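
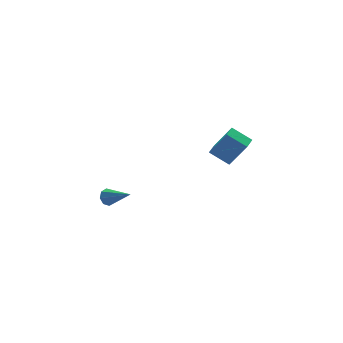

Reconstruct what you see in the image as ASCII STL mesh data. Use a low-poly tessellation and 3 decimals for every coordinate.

solid 
facet normal -0.375 0.355 -0.856
outer loop
vertex 2.404 0.336 -2.807
vertex 3.126 0.967 -2.862
vertex 3.169 -0.602 -3.531
endloop
endfacet
facet normal -0.752 -0.657 0.057
outer loop
vertex 3.894 -1.287 -1.878
vertex 2.404 0.336 -2.807
vertex 3.169 -0.602 -3.531
endloop
endfacet
facet normal -0.375 0.355 -0.856
outer loop
vertex 3.169 -0.602 -3.531
vertex 3.126 0.967 -2.862
vertex 3.891 0.029 -3.586
endloop
endfacet
facet normal 0.542 -0.665 -0.513
outer loop
vertex 3.891 0.029 -3.586
vertex 3.894 -1.287 -1.878
vertex 3.169 -0.602 -3.531
endloop
endfacet
facet normal -0.542 0.665 0.513
outer loop
vertex 2.404 0.336 -2.807
vertex 3.851 0.282 -1.209
vertex 3.126 0.967 -2.862
endloop
endfacet
facet normal -0.752 -0.657 0.057
outer loop
vertex 3.129 -0.349 -1.154
vertex 2.404 0.336 -2.807
vertex 3.894 -1.287 -1.878
endloop
endfacet
facet normal -0.542 0.665 0.513
outer loop
vertex 3.129 -0.349 -1.154
vertex 3.851 0.282 -1.209
vertex 2.404 0.336 -2.807
endloop
endfacet
facet normal 0.752 0.657 -0.057
outer loop
vertex 3.126 0.967 -2.862
vertex 3.851 0.282 -1.209
vertex 3.891 0.029 -3.586
endloop
endfacet
facet normal 0.542 -0.665 -0.513
outer loop
vertex 4.616 -0.656 -1.933
vertex 3.894 -1.287 -1.878
vertex 3.891 0.029 -3.586
endloop
endfacet
facet normal 0.752 0.657 -0.057
outer loop
vertex 3.891 0.029 -3.586
vertex 3.851 0.282 -1.209
vertex 4.616 -0.656 -1.933
endloop
endfacet
facet normal 0.375 -0.355 0.856
outer loop
vertex 4.616 -0.656 -1.933
vertex 3.129 -0.349 -1.154
vertex 3.894 -1.287 -1.878
endloop
endfacet
facet normal 0.375 -0.355 0.856
outer loop
vertex 3.851 0.282 -1.209
vertex 3.129 -0.349 -1.154
vertex 4.616 -0.656 -1.933
endloop
endfacet
facet normal -0.332 0.795 -0.507
outer loop
vertex -3.782 0.04 -4.596
vertex -4.096 0.202 -4.136
vertex -3.557 0.308 -4.323
endloop
endfacet
facet normal 0.856 -0.273 -0.438
outer loop
vertex -3.782 0.04 -4.596
vertex -3.557 0.308 -4.323
vertex -3.484 -1.262 -3.204
endloop
endfacet
facet normal -0.332 0.795 -0.507
outer loop
vertex -3.557 0.308 -4.323
vertex -4.096 0.202 -4.136
vertex -3.648 0.514 -3.94
endloop
endfacet
facet normal 0.977 0.152 0.150
outer loop
vertex -3.557 0.308 -4.323
vertex -3.648 0.514 -3.94
vertex -3.484 -1.262 -3.204
endloop
endfacet
facet normal -0.333 0.796 -0.506
outer loop
vertex -3.648 0.514 -3.94
vertex -4.096 0.202 -4.136
vertex -4.001 0.537 -3.672
endloop
endfacet
facet normal 0.579 0.357 0.733
outer loop
vertex -3.648 0.514 -3.94
vertex -4.001 0.537 -3.672
vertex -3.484 -1.262 -3.204
endloop
endfacet
facet normal -0.332 0.796 -0.507
outer loop
vertex -4.001 0.537 -3.672
vertex -4.096 0.202 -4.136
vertex -4.41 0.364 -3.676
endloop
endfacet
facet normal -0.104 0.222 0.969
outer loop
vertex -4.001 0.537 -3.672
vertex -4.41 0.364 -3.676
vertex -3.484 -1.262 -3.204
endloop
endfacet
facet normal -0.332 0.795 -0.507
outer loop
vertex -4.41 0.364 -3.676
vertex -4.096 0.202 -4.136
vertex -4.635 0.096 -3.949
endloop
endfacet
facet normal -0.670 -0.172 0.722
outer loop
vertex -4.41 0.364 -3.676
vertex -4.635 0.096 -3.949
vertex -3.484 -1.262 -3.204
endloop
endfacet
facet normal -0.332 0.795 -0.507
outer loop
vertex -4.635 0.096 -3.949
vertex -4.096 0.202 -4.136
vertex -4.544 -0.11 -4.332
endloop
endfacet
facet normal -0.791 -0.597 0.133
outer loop
vertex -4.635 0.096 -3.949
vertex -4.544 -0.11 -4.332
vertex -3.484 -1.262 -3.204
endloop
endfacet
facet normal -0.333 0.796 -0.506
outer loop
vertex -4.544 -0.11 -4.332
vertex -4.096 0.202 -4.136
vertex -4.191 -0.133 -4.6
endloop
endfacet
facet normal -0.393 -0.802 -0.449
outer loop
vertex -4.544 -0.11 -4.332
vertex -4.191 -0.133 -4.6
vertex -3.484 -1.262 -3.204
endloop
endfacet
facet normal -0.332 0.796 -0.507
outer loop
vertex -4.191 -0.133 -4.6
vertex -4.096 0.202 -4.136
vertex -3.782 0.04 -4.596
endloop
endfacet
facet normal 0.289 -0.667 -0.686
outer loop
vertex -4.191 -0.133 -4.6
vertex -3.782 0.04 -4.596
vertex -3.484 -1.262 -3.204
endloop
endfacet

endsolid


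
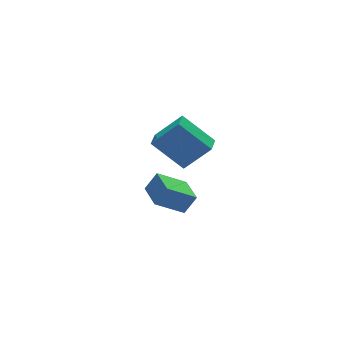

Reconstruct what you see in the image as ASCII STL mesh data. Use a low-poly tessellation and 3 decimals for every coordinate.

solid 
facet normal -0.551 0.074 -0.831
outer loop
vertex 2.757 0.189 -2.075
vertex 3.039 1.6 -2.137
vertex 4.039 -0.105 -2.951
endloop
endfacet
facet normal -0.195 -0.980 0.043
outer loop
vertex 4.601 -0.18 -2.103
vertex 2.757 0.189 -2.075
vertex 4.039 -0.105 -2.951
endloop
endfacet
facet normal -0.551 0.073 -0.831
outer loop
vertex 4.039 -0.105 -2.951
vertex 3.039 1.6 -2.137
vertex 4.32 1.306 -3.013
endloop
endfacet
facet normal 0.811 -0.186 -0.554
outer loop
vertex 4.32 1.306 -3.013
vertex 4.601 -0.18 -2.103
vertex 4.039 -0.105 -2.951
endloop
endfacet
facet normal -0.811 0.186 0.554
outer loop
vertex 2.757 0.189 -2.075
vertex 3.601 1.525 -1.289
vertex 3.039 1.6 -2.137
endloop
endfacet
facet normal -0.195 -0.980 0.043
outer loop
vertex 3.32 0.114 -1.227
vertex 2.757 0.189 -2.075
vertex 4.601 -0.18 -2.103
endloop
endfacet
facet normal -0.811 0.186 0.555
outer loop
vertex 3.32 0.114 -1.227
vertex 3.601 1.525 -1.289
vertex 2.757 0.189 -2.075
endloop
endfacet
facet normal 0.196 0.980 -0.043
outer loop
vertex 3.039 1.6 -2.137
vertex 3.601 1.525 -1.289
vertex 4.32 1.306 -3.013
endloop
endfacet
facet normal 0.811 -0.186 -0.555
outer loop
vertex 4.883 1.231 -2.165
vertex 4.601 -0.18 -2.103
vertex 4.32 1.306 -3.013
endloop
endfacet
facet normal 0.195 0.980 -0.043
outer loop
vertex 4.32 1.306 -3.013
vertex 3.601 1.525 -1.289
vertex 4.883 1.231 -2.165
endloop
endfacet
facet normal 0.551 -0.074 0.831
outer loop
vertex 4.883 1.231 -2.165
vertex 3.32 0.114 -1.227
vertex 4.601 -0.18 -2.103
endloop
endfacet
facet normal 0.551 -0.073 0.831
outer loop
vertex 3.601 1.525 -1.289
vertex 3.32 0.114 -1.227
vertex 4.883 1.231 -2.165
endloop
endfacet
facet normal -0.520 0.534 0.666
outer loop
vertex 3.026 -1.41 3.974
vertex 3.596 -0.699 3.849
vertex 2.051 -0.841 2.757
endloop
endfacet
facet normal -0.620 -0.773 0.136
outer loop
vertex 3.024 -1.841 1.511
vertex 3.026 -1.41 3.974
vertex 2.051 -0.841 2.757
endloop
endfacet
facet normal -0.520 0.535 0.666
outer loop
vertex 2.051 -0.841 2.757
vertex 3.596 -0.699 3.849
vertex 2.622 -0.131 2.632
endloop
endfacet
facet normal -0.587 0.343 -0.733
outer loop
vertex 2.622 -0.131 2.632
vertex 3.024 -1.841 1.511
vertex 2.051 -0.841 2.757
endloop
endfacet
facet normal 0.588 -0.342 0.733
outer loop
vertex 3.026 -1.41 3.974
vertex 4.569 -1.699 2.603
vertex 3.596 -0.699 3.849
endloop
endfacet
facet normal -0.620 -0.773 0.136
outer loop
vertex 3.998 -2.409 2.728
vertex 3.026 -1.41 3.974
vertex 3.024 -1.841 1.511
endloop
endfacet
facet normal 0.587 -0.343 0.733
outer loop
vertex 3.998 -2.409 2.728
vertex 4.569 -1.699 2.603
vertex 3.026 -1.41 3.974
endloop
endfacet
facet normal 0.620 0.773 -0.136
outer loop
vertex 3.596 -0.699 3.849
vertex 4.569 -1.699 2.603
vertex 2.622 -0.131 2.632
endloop
endfacet
facet normal -0.588 0.342 -0.733
outer loop
vertex 3.594 -1.13 1.386
vertex 3.024 -1.841 1.511
vertex 2.622 -0.131 2.632
endloop
endfacet
facet normal 0.620 0.773 -0.136
outer loop
vertex 2.622 -0.131 2.632
vertex 4.569 -1.699 2.603
vertex 3.594 -1.13 1.386
endloop
endfacet
facet normal 0.521 -0.534 -0.666
outer loop
vertex 3.594 -1.13 1.386
vertex 3.998 -2.409 2.728
vertex 3.024 -1.841 1.511
endloop
endfacet
facet normal 0.519 -0.535 -0.666
outer loop
vertex 4.569 -1.699 2.603
vertex 3.998 -2.409 2.728
vertex 3.594 -1.13 1.386
endloop
endfacet

endsolid


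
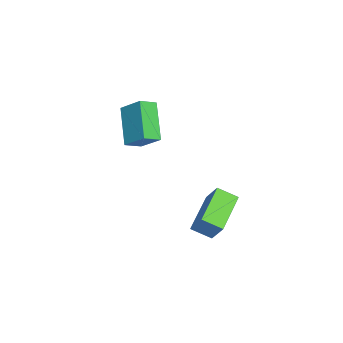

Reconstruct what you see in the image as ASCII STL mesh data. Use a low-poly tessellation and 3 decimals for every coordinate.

solid 
facet normal -0.438 -0.702 -0.561
outer loop
vertex -2.966 -1.56 1.518
vertex -3.519 -0.983 1.228
vertex -1.713 -1.125 -0.005
endloop
endfacet
facet normal 0.650 -0.679 0.341
outer loop
vertex -1.121 -0.177 0.752
vertex -2.966 -1.56 1.518
vertex -1.713 -1.125 -0.005
endloop
endfacet
facet normal -0.439 -0.702 -0.561
outer loop
vertex -1.713 -1.125 -0.005
vertex -3.519 -0.983 1.228
vertex -2.265 -0.548 -0.295
endloop
endfacet
facet normal 0.621 0.215 -0.754
outer loop
vertex -2.265 -0.548 -0.295
vertex -1.121 -0.177 0.752
vertex -1.713 -1.125 -0.005
endloop
endfacet
facet normal -0.620 -0.215 0.754
outer loop
vertex -2.966 -1.56 1.518
vertex -2.927 -0.035 1.985
vertex -3.519 -0.983 1.228
endloop
endfacet
facet normal 0.650 -0.678 0.342
outer loop
vertex -2.375 -0.612 2.275
vertex -2.966 -1.56 1.518
vertex -1.121 -0.177 0.752
endloop
endfacet
facet normal -0.621 -0.215 0.754
outer loop
vertex -2.375 -0.612 2.275
vertex -2.927 -0.035 1.985
vertex -2.966 -1.56 1.518
endloop
endfacet
facet normal -0.650 0.679 -0.341
outer loop
vertex -3.519 -0.983 1.228
vertex -2.927 -0.035 1.985
vertex -2.265 -0.548 -0.295
endloop
endfacet
facet normal 0.620 0.215 -0.754
outer loop
vertex -1.674 0.4 0.462
vertex -1.121 -0.177 0.752
vertex -2.265 -0.548 -0.295
endloop
endfacet
facet normal -0.651 0.678 -0.342
outer loop
vertex -2.265 -0.548 -0.295
vertex -2.927 -0.035 1.985
vertex -1.674 0.4 0.462
endloop
endfacet
facet normal 0.438 0.702 0.561
outer loop
vertex -1.674 0.4 0.462
vertex -2.375 -0.612 2.275
vertex -1.121 -0.177 0.752
endloop
endfacet
facet normal 0.439 0.702 0.561
outer loop
vertex -2.927 -0.035 1.985
vertex -2.375 -0.612 2.275
vertex -1.674 0.4 0.462
endloop
endfacet
facet normal -0.424 -0.480 -0.768
outer loop
vertex -0.696 1.803 -4.08
vertex -2.617 2.118 -3.215
vertex -0.779 2.685 -4.585
endloop
endfacet
facet normal 0.902 -0.148 -0.407
outer loop
vertex -0.303 3.222 -3.725
vertex -0.696 1.803 -4.08
vertex -0.779 2.685 -4.585
endloop
endfacet
facet normal -0.425 -0.479 -0.768
outer loop
vertex -0.779 2.685 -4.585
vertex -2.617 2.118 -3.215
vertex -2.699 3.0 -3.72
endloop
endfacet
facet normal -0.081 0.865 -0.495
outer loop
vertex -2.699 3.0 -3.72
vertex -0.303 3.222 -3.725
vertex -0.779 2.685 -4.585
endloop
endfacet
facet normal 0.081 -0.865 0.495
outer loop
vertex -0.696 1.803 -4.08
vertex -2.141 2.655 -2.355
vertex -2.617 2.118 -3.215
endloop
endfacet
facet normal 0.902 -0.148 -0.406
outer loop
vertex -0.221 2.34 -3.22
vertex -0.696 1.803 -4.08
vertex -0.303 3.222 -3.725
endloop
endfacet
facet normal 0.081 -0.865 0.495
outer loop
vertex -0.221 2.34 -3.22
vertex -2.141 2.655 -2.355
vertex -0.696 1.803 -4.08
endloop
endfacet
facet normal -0.902 0.149 0.406
outer loop
vertex -2.617 2.118 -3.215
vertex -2.141 2.655 -2.355
vertex -2.699 3.0 -3.72
endloop
endfacet
facet normal -0.081 0.865 -0.495
outer loop
vertex -2.224 3.537 -2.86
vertex -0.303 3.222 -3.725
vertex -2.699 3.0 -3.72
endloop
endfacet
facet normal -0.902 0.148 0.406
outer loop
vertex -2.699 3.0 -3.72
vertex -2.141 2.655 -2.355
vertex -2.224 3.537 -2.86
endloop
endfacet
facet normal 0.424 0.479 0.768
outer loop
vertex -2.224 3.537 -2.86
vertex -0.221 2.34 -3.22
vertex -0.303 3.222 -3.725
endloop
endfacet
facet normal 0.425 0.480 0.768
outer loop
vertex -2.141 2.655 -2.355
vertex -0.221 2.34 -3.22
vertex -2.224 3.537 -2.86
endloop
endfacet

endsolid


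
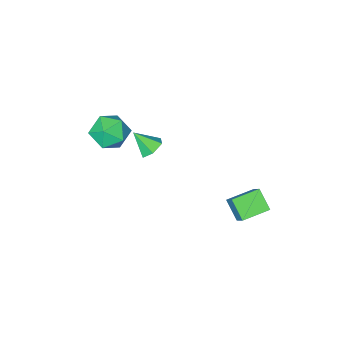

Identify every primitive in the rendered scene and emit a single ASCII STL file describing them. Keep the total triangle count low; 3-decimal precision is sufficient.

solid 
facet normal 0.129 0.058 0.990
outer loop
vertex 2.99 -1.172 0.795
vertex 3.563 -2.028 0.77
vertex 4.009 -1.106 0.658
endloop
endfacet
facet normal 0.049 0.706 0.706
outer loop
vertex 2.99 -1.172 0.795
vertex 4.009 -1.106 0.658
vertex 3.375 -0.51 0.106
endloop
endfacet
facet normal -0.582 0.724 0.371
outer loop
vertex 2.99 -1.172 0.795
vertex 3.375 -0.51 0.106
vertex 2.537 -1.065 -0.125
endloop
endfacet
facet normal -0.890 0.085 0.448
outer loop
vertex 2.99 -1.172 0.795
vertex 2.537 -1.065 -0.125
vertex 2.654 -2.003 0.286
endloop
endfacet
facet normal -0.451 -0.326 0.831
outer loop
vertex 2.99 -1.172 0.795
vertex 2.654 -2.003 0.286
vertex 3.563 -2.028 0.77
endloop
endfacet
facet normal 0.561 0.799 0.217
outer loop
vertex 3.375 -0.51 0.106
vertex 4.009 -1.106 0.658
vertex 4.186 -0.957 -0.346
endloop
endfacet
facet normal 0.691 -0.252 0.678
outer loop
vertex 4.009 -1.106 0.658
vertex 3.563 -2.028 0.77
vertex 4.303 -1.895 0.065
endloop
endfacet
facet normal -0.247 -0.873 0.420
outer loop
vertex 3.563 -2.028 0.77
vertex 2.654 -2.003 0.286
vertex 3.465 -2.45 -0.166
endloop
endfacet
facet normal -0.958 -0.207 -0.200
outer loop
vertex 2.654 -2.003 0.286
vertex 2.537 -1.065 -0.125
vertex 2.831 -1.854 -0.718
endloop
endfacet
facet normal -0.458 0.827 -0.325
outer loop
vertex 2.537 -1.065 -0.125
vertex 3.375 -0.51 0.106
vertex 3.277 -0.932 -0.83
endloop
endfacet
facet normal 0.890 -0.085 -0.448
outer loop
vertex 3.85 -1.788 -0.855
vertex 4.186 -0.957 -0.346
vertex 4.303 -1.895 0.065
endloop
endfacet
facet normal 0.582 -0.724 -0.371
outer loop
vertex 3.85 -1.788 -0.855
vertex 4.303 -1.895 0.065
vertex 3.465 -2.45 -0.166
endloop
endfacet
facet normal -0.049 -0.706 -0.706
outer loop
vertex 3.85 -1.788 -0.855
vertex 3.465 -2.45 -0.166
vertex 2.831 -1.854 -0.718
endloop
endfacet
facet normal -0.129 -0.058 -0.990
outer loop
vertex 3.85 -1.788 -0.855
vertex 2.831 -1.854 -0.718
vertex 3.277 -0.932 -0.83
endloop
endfacet
facet normal 0.451 0.326 -0.831
outer loop
vertex 3.85 -1.788 -0.855
vertex 3.277 -0.932 -0.83
vertex 4.186 -0.957 -0.346
endloop
endfacet
facet normal 0.958 0.207 0.200
outer loop
vertex 4.303 -1.895 0.065
vertex 4.186 -0.957 -0.346
vertex 4.009 -1.106 0.658
endloop
endfacet
facet normal 0.458 -0.827 0.325
outer loop
vertex 3.465 -2.45 -0.166
vertex 4.303 -1.895 0.065
vertex 3.563 -2.028 0.77
endloop
endfacet
facet normal -0.561 -0.799 -0.217
outer loop
vertex 2.831 -1.854 -0.718
vertex 3.465 -2.45 -0.166
vertex 2.654 -2.003 0.286
endloop
endfacet
facet normal -0.691 0.252 -0.678
outer loop
vertex 3.277 -0.932 -0.83
vertex 2.831 -1.854 -0.718
vertex 2.537 -1.065 -0.125
endloop
endfacet
facet normal 0.247 0.873 -0.420
outer loop
vertex 4.186 -0.957 -0.346
vertex 3.277 -0.932 -0.83
vertex 3.375 -0.51 0.106
endloop
endfacet
facet normal -0.969 0.198 0.149
outer loop
vertex -1.001 3.741 -2.634
vertex -0.938 4.624 -3.399
vertex -1.309 2.947 -3.577
endloop
endfacet
facet normal -0.054 -0.755 0.653
outer loop
vertex 0.018 2.676 -3.781
vertex -1.001 3.741 -2.634
vertex -1.309 2.947 -3.577
endloop
endfacet
facet normal -0.969 0.198 0.150
outer loop
vertex -1.309 2.947 -3.577
vertex -0.938 4.624 -3.399
vertex -1.246 3.831 -4.341
endloop
endfacet
facet normal -0.242 -0.625 -0.743
outer loop
vertex -1.246 3.831 -4.341
vertex 0.018 2.676 -3.781
vertex -1.309 2.947 -3.577
endloop
endfacet
facet normal 0.242 0.625 0.742
outer loop
vertex -1.001 3.741 -2.634
vertex 0.389 4.353 -3.603
vertex -0.938 4.624 -3.399
endloop
endfacet
facet normal -0.054 -0.755 0.653
outer loop
vertex 0.326 3.469 -2.839
vertex -1.001 3.741 -2.634
vertex 0.018 2.676 -3.781
endloop
endfacet
facet normal 0.243 0.624 0.742
outer loop
vertex 0.326 3.469 -2.839
vertex 0.389 4.353 -3.603
vertex -1.001 3.741 -2.634
endloop
endfacet
facet normal 0.054 0.755 -0.653
outer loop
vertex -0.938 4.624 -3.399
vertex 0.389 4.353 -3.603
vertex -1.246 3.831 -4.341
endloop
endfacet
facet normal -0.243 -0.625 -0.742
outer loop
vertex 0.081 3.559 -4.546
vertex 0.018 2.676 -3.781
vertex -1.246 3.831 -4.341
endloop
endfacet
facet normal 0.054 0.755 -0.653
outer loop
vertex -1.246 3.831 -4.341
vertex 0.389 4.353 -3.603
vertex 0.081 3.559 -4.546
endloop
endfacet
facet normal 0.969 -0.199 -0.149
outer loop
vertex 0.081 3.559 -4.546
vertex 0.326 3.469 -2.839
vertex 0.018 2.676 -3.781
endloop
endfacet
facet normal 0.969 -0.198 -0.149
outer loop
vertex 0.389 4.353 -3.603
vertex 0.326 3.469 -2.839
vertex 0.081 3.559 -4.546
endloop
endfacet
facet normal -0.409 0.576 -0.708
outer loop
vertex 1.001 -2.515 -3.99
vertex 0.698 -2.131 -3.503
vertex 1.327 -1.965 -3.731
endloop
endfacet
facet normal 0.880 -0.407 -0.243
outer loop
vertex 1.001 -2.515 -3.99
vertex 1.327 -1.965 -3.731
vertex 1.222 -2.869 -2.597
endloop
endfacet
facet normal -0.409 0.576 -0.708
outer loop
vertex 1.327 -1.965 -3.731
vertex 0.698 -2.131 -3.503
vertex 1.025 -1.581 -3.244
endloop
endfacet
facet normal 0.898 0.299 0.321
outer loop
vertex 1.327 -1.965 -3.731
vertex 1.025 -1.581 -3.244
vertex 1.222 -2.869 -2.597
endloop
endfacet
facet normal -0.409 0.576 -0.708
outer loop
vertex 1.025 -1.581 -3.244
vertex 0.698 -2.131 -3.503
vertex 0.395 -1.748 -3.016
endloop
endfacet
facet normal 0.190 0.464 0.865
outer loop
vertex 1.025 -1.581 -3.244
vertex 0.395 -1.748 -3.016
vertex 1.222 -2.869 -2.597
endloop
endfacet
facet normal -0.409 0.576 -0.708
outer loop
vertex 0.395 -1.748 -3.016
vertex 0.698 -2.131 -3.503
vertex 0.069 -2.298 -3.275
endloop
endfacet
facet normal -0.534 -0.080 0.842
outer loop
vertex 0.395 -1.748 -3.016
vertex 0.069 -2.298 -3.275
vertex 1.222 -2.869 -2.597
endloop
endfacet
facet normal -0.409 0.576 -0.708
outer loop
vertex 0.069 -2.298 -3.275
vertex 0.698 -2.131 -3.503
vertex 0.372 -2.681 -3.762
endloop
endfacet
facet normal -0.552 -0.787 0.276
outer loop
vertex 0.069 -2.298 -3.275
vertex 0.372 -2.681 -3.762
vertex 1.222 -2.869 -2.597
endloop
endfacet
facet normal -0.409 0.576 -0.708
outer loop
vertex 0.372 -2.681 -3.762
vertex 0.698 -2.131 -3.503
vertex 1.001 -2.515 -3.99
endloop
endfacet
facet normal 0.155 -0.951 -0.266
outer loop
vertex 0.372 -2.681 -3.762
vertex 1.001 -2.515 -3.99
vertex 1.222 -2.869 -2.597
endloop
endfacet

endsolid


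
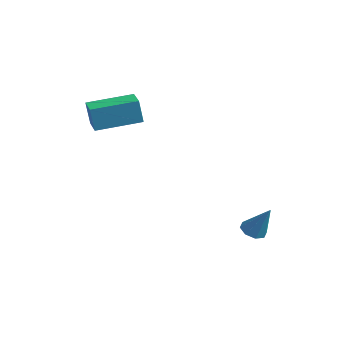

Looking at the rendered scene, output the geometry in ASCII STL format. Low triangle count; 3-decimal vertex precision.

solid 
facet normal -0.506 -0.201 -0.839
outer loop
vertex 2.369 3.628 -4.526
vertex 1.88 3.815 -4.276
vertex 2.301 4.062 -4.589
endloop
endfacet
facet normal 0.968 0.120 -0.221
outer loop
vertex 2.369 3.628 -4.526
vertex 2.301 4.062 -4.589
vertex 2.66 4.125 -2.984
endloop
endfacet
facet normal -0.506 -0.201 -0.839
outer loop
vertex 2.301 4.062 -4.589
vertex 1.88 3.815 -4.276
vertex 1.987 4.352 -4.469
endloop
endfacet
facet normal 0.632 0.756 -0.171
outer loop
vertex 2.301 4.062 -4.589
vertex 1.987 4.352 -4.469
vertex 2.66 4.125 -2.984
endloop
endfacet
facet normal -0.507 -0.200 -0.838
outer loop
vertex 1.987 4.352 -4.469
vertex 1.88 3.815 -4.276
vertex 1.61 4.327 -4.235
endloop
endfacet
facet normal 0.022 0.990 0.141
outer loop
vertex 1.987 4.352 -4.469
vertex 1.61 4.327 -4.235
vertex 2.66 4.125 -2.984
endloop
endfacet
facet normal -0.507 -0.200 -0.838
outer loop
vertex 1.61 4.327 -4.235
vertex 1.88 3.815 -4.276
vertex 1.391 4.002 -4.025
endloop
endfacet
facet normal -0.502 0.682 0.532
outer loop
vertex 1.61 4.327 -4.235
vertex 1.391 4.002 -4.025
vertex 2.66 4.125 -2.984
endloop
endfacet
facet normal -0.507 -0.201 -0.838
outer loop
vertex 1.391 4.002 -4.025
vertex 1.88 3.815 -4.276
vertex 1.459 3.568 -3.962
endloop
endfacet
facet normal -0.635 0.013 0.772
outer loop
vertex 1.391 4.002 -4.025
vertex 1.459 3.568 -3.962
vertex 2.66 4.125 -2.984
endloop
endfacet
facet normal -0.507 -0.200 -0.838
outer loop
vertex 1.459 3.568 -3.962
vertex 1.88 3.815 -4.276
vertex 1.773 3.279 -4.083
endloop
endfacet
facet normal -0.297 -0.625 0.721
outer loop
vertex 1.459 3.568 -3.962
vertex 1.773 3.279 -4.083
vertex 2.66 4.125 -2.984
endloop
endfacet
facet normal -0.506 -0.201 -0.839
outer loop
vertex 1.773 3.279 -4.083
vertex 1.88 3.815 -4.276
vertex 2.15 3.303 -4.316
endloop
endfacet
facet normal 0.309 -0.858 0.411
outer loop
vertex 1.773 3.279 -4.083
vertex 2.15 3.303 -4.316
vertex 2.66 4.125 -2.984
endloop
endfacet
facet normal -0.506 -0.201 -0.839
outer loop
vertex 2.15 3.303 -4.316
vertex 1.88 3.815 -4.276
vertex 2.369 3.628 -4.526
endloop
endfacet
facet normal 0.835 -0.550 0.020
outer loop
vertex 2.15 3.303 -4.316
vertex 2.369 3.628 -4.526
vertex 2.66 4.125 -2.984
endloop
endfacet
facet normal -0.966 0.234 0.107
outer loop
vertex -3.576 -0.812 1.636
vertex -3.078 1.084 1.981
vertex -3.649 -0.579 0.462
endloop
endfacet
facet normal -0.250 -0.952 -0.173
outer loop
vertex -2.722 -0.804 0.359
vertex -3.576 -0.812 1.636
vertex -3.649 -0.579 0.462
endloop
endfacet
facet normal -0.966 0.234 0.107
outer loop
vertex -3.649 -0.579 0.462
vertex -3.078 1.084 1.981
vertex -3.152 1.317 0.806
endloop
endfacet
facet normal -0.062 0.194 -0.979
outer loop
vertex -3.152 1.317 0.806
vertex -2.722 -0.804 0.359
vertex -3.649 -0.579 0.462
endloop
endfacet
facet normal 0.062 -0.194 0.979
outer loop
vertex -3.576 -0.812 1.636
vertex -2.151 0.859 1.878
vertex -3.078 1.084 1.981
endloop
endfacet
facet normal -0.250 -0.953 -0.173
outer loop
vertex -2.648 -1.037 1.534
vertex -3.576 -0.812 1.636
vertex -2.722 -0.804 0.359
endloop
endfacet
facet normal 0.061 -0.194 0.979
outer loop
vertex -2.648 -1.037 1.534
vertex -2.151 0.859 1.878
vertex -3.576 -0.812 1.636
endloop
endfacet
facet normal 0.250 0.953 0.173
outer loop
vertex -3.078 1.084 1.981
vertex -2.151 0.859 1.878
vertex -3.152 1.317 0.806
endloop
endfacet
facet normal -0.061 0.194 -0.979
outer loop
vertex -2.224 1.092 0.704
vertex -2.722 -0.804 0.359
vertex -3.152 1.317 0.806
endloop
endfacet
facet normal 0.250 0.953 0.174
outer loop
vertex -3.152 1.317 0.806
vertex -2.151 0.859 1.878
vertex -2.224 1.092 0.704
endloop
endfacet
facet normal 0.966 -0.234 -0.107
outer loop
vertex -2.224 1.092 0.704
vertex -2.648 -1.037 1.534
vertex -2.722 -0.804 0.359
endloop
endfacet
facet normal 0.966 -0.234 -0.107
outer loop
vertex -2.151 0.859 1.878
vertex -2.648 -1.037 1.534
vertex -2.224 1.092 0.704
endloop
endfacet

endsolid


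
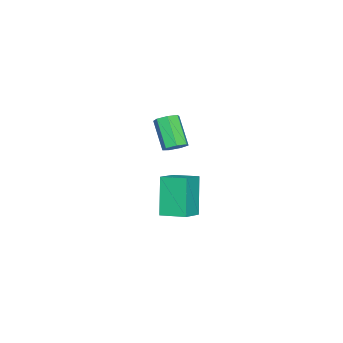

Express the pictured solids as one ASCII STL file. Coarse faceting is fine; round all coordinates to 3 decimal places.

solid 
facet normal 0.465 0.472 -0.749
outer loop
vertex -0.704 -0.37 2.073
vertex -1.081 -0.585 1.704
vertex -1.108 -0.096 1.995
endloop
endfacet
facet normal 0.341 0.686 0.643
outer loop
vertex -0.704 -0.37 2.073
vertex -1.108 -0.096 1.995
vertex -1.441 -1.12 3.265
endloop
endfacet
facet normal 0.341 0.686 0.643
outer loop
vertex -1.441 -1.12 3.265
vertex -1.108 -0.096 1.995
vertex -1.846 -0.846 3.187
endloop
endfacet
facet normal -0.464 -0.472 0.750
outer loop
vertex -1.441 -1.12 3.265
vertex -1.846 -0.846 3.187
vertex -1.819 -1.335 2.896
endloop
endfacet
facet normal 0.464 0.472 -0.750
outer loop
vertex -1.108 -0.096 1.995
vertex -1.081 -0.585 1.704
vertex -1.492 -0.19 1.698
endloop
endfacet
facet normal -0.426 0.861 0.278
outer loop
vertex -1.108 -0.096 1.995
vertex -1.492 -0.19 1.698
vertex -1.846 -0.846 3.187
endloop
endfacet
facet normal -0.426 0.861 0.278
outer loop
vertex -1.846 -0.846 3.187
vertex -1.492 -0.19 1.698
vertex -2.23 -0.94 2.89
endloop
endfacet
facet normal -0.464 -0.472 0.750
outer loop
vertex -1.846 -0.846 3.187
vertex -2.23 -0.94 2.89
vertex -1.819 -1.335 2.896
endloop
endfacet
facet normal 0.464 0.472 -0.750
outer loop
vertex -1.492 -0.19 1.698
vertex -1.081 -0.585 1.704
vertex -1.567 -0.582 1.405
endloop
endfacet
facet normal -0.873 0.388 -0.296
outer loop
vertex -1.492 -0.19 1.698
vertex -1.567 -0.582 1.405
vertex -2.23 -0.94 2.89
endloop
endfacet
facet normal -0.873 0.388 -0.296
outer loop
vertex -2.23 -0.94 2.89
vertex -1.567 -0.582 1.405
vertex -2.305 -1.332 2.598
endloop
endfacet
facet normal -0.463 -0.471 0.751
outer loop
vertex -2.23 -0.94 2.89
vertex -2.305 -1.332 2.598
vertex -1.819 -1.335 2.896
endloop
endfacet
facet normal 0.464 0.471 -0.750
outer loop
vertex -1.567 -0.582 1.405
vertex -1.081 -0.585 1.704
vertex -1.276 -0.976 1.338
endloop
endfacet
facet normal -0.662 -0.379 -0.647
outer loop
vertex -1.567 -0.582 1.405
vertex -1.276 -0.976 1.338
vertex -2.305 -1.332 2.598
endloop
endfacet
facet normal -0.662 -0.377 -0.647
outer loop
vertex -2.305 -1.332 2.598
vertex -1.276 -0.976 1.338
vertex -2.014 -1.726 2.53
endloop
endfacet
facet normal -0.463 -0.472 0.750
outer loop
vertex -2.305 -1.332 2.598
vertex -2.014 -1.726 2.53
vertex -1.819 -1.335 2.896
endloop
endfacet
facet normal 0.464 0.471 -0.750
outer loop
vertex -1.276 -0.976 1.338
vertex -1.081 -0.585 1.704
vertex -0.838 -1.076 1.546
endloop
endfacet
facet normal 0.047 -0.858 -0.511
outer loop
vertex -1.276 -0.976 1.338
vertex -0.838 -1.076 1.546
vertex -2.014 -1.726 2.53
endloop
endfacet
facet normal 0.047 -0.858 -0.511
outer loop
vertex -2.014 -1.726 2.53
vertex -0.838 -1.076 1.546
vertex -1.576 -1.826 2.738
endloop
endfacet
facet normal -0.464 -0.471 0.750
outer loop
vertex -2.014 -1.726 2.53
vertex -1.576 -1.826 2.738
vertex -1.819 -1.335 2.896
endloop
endfacet
facet normal 0.464 0.471 -0.750
outer loop
vertex -0.838 -1.076 1.546
vertex -1.081 -0.585 1.704
vertex -0.584 -0.806 1.873
endloop
endfacet
facet normal 0.722 -0.692 0.011
outer loop
vertex -0.838 -1.076 1.546
vertex -0.584 -0.806 1.873
vertex -1.576 -1.826 2.738
endloop
endfacet
facet normal 0.721 -0.693 0.010
outer loop
vertex -1.576 -1.826 2.738
vertex -0.584 -0.806 1.873
vertex -1.321 -1.556 3.065
endloop
endfacet
facet normal -0.464 -0.471 0.750
outer loop
vertex -1.576 -1.826 2.738
vertex -1.321 -1.556 3.065
vertex -1.819 -1.335 2.896
endloop
endfacet
facet normal 0.465 0.472 -0.749
outer loop
vertex -0.584 -0.806 1.873
vertex -1.081 -0.585 1.704
vertex -0.704 -0.37 2.073
endloop
endfacet
facet normal 0.852 -0.006 0.523
outer loop
vertex -0.584 -0.806 1.873
vertex -0.704 -0.37 2.073
vertex -1.321 -1.556 3.065
endloop
endfacet
facet normal 0.852 -0.006 0.523
outer loop
vertex -1.321 -1.556 3.065
vertex -0.704 -0.37 2.073
vertex -1.441 -1.12 3.265
endloop
endfacet
facet normal -0.464 -0.472 0.750
outer loop
vertex -1.321 -1.556 3.065
vertex -1.441 -1.12 3.265
vertex -1.819 -1.335 2.896
endloop
endfacet
facet normal -0.910 0.085 -0.407
outer loop
vertex -3.964 -2.002 -1.997
vertex -3.955 -0.745 -1.754
vertex -3.104 -1.651 -3.846
endloop
endfacet
facet normal -0.007 -0.982 -0.189
outer loop
vertex -1.985 -1.755 -3.346
vertex -3.964 -2.002 -1.997
vertex -3.104 -1.651 -3.846
endloop
endfacet
facet normal -0.910 0.085 -0.407
outer loop
vertex -3.104 -1.651 -3.846
vertex -3.955 -0.745 -1.754
vertex -3.095 -0.394 -3.604
endloop
endfacet
facet normal 0.415 0.169 -0.894
outer loop
vertex -3.095 -0.394 -3.604
vertex -1.985 -1.755 -3.346
vertex -3.104 -1.651 -3.846
endloop
endfacet
facet normal -0.415 -0.170 0.894
outer loop
vertex -3.964 -2.002 -1.997
vertex -2.836 -0.849 -1.254
vertex -3.955 -0.745 -1.754
endloop
endfacet
facet normal -0.006 -0.982 -0.189
outer loop
vertex -2.845 -2.106 -1.496
vertex -3.964 -2.002 -1.997
vertex -1.985 -1.755 -3.346
endloop
endfacet
facet normal -0.416 -0.169 0.894
outer loop
vertex -2.845 -2.106 -1.496
vertex -2.836 -0.849 -1.254
vertex -3.964 -2.002 -1.997
endloop
endfacet
facet normal 0.007 0.982 0.189
outer loop
vertex -3.955 -0.745 -1.754
vertex -2.836 -0.849 -1.254
vertex -3.095 -0.394 -3.604
endloop
endfacet
facet normal 0.416 0.170 -0.893
outer loop
vertex -1.976 -0.498 -3.103
vertex -1.985 -1.755 -3.346
vertex -3.095 -0.394 -3.604
endloop
endfacet
facet normal 0.006 0.982 0.189
outer loop
vertex -3.095 -0.394 -3.604
vertex -2.836 -0.849 -1.254
vertex -1.976 -0.498 -3.103
endloop
endfacet
facet normal 0.910 -0.085 0.407
outer loop
vertex -1.976 -0.498 -3.103
vertex -2.845 -2.106 -1.496
vertex -1.985 -1.755 -3.346
endloop
endfacet
facet normal 0.910 -0.085 0.407
outer loop
vertex -2.836 -0.849 -1.254
vertex -2.845 -2.106 -1.496
vertex -1.976 -0.498 -3.103
endloop
endfacet

endsolid


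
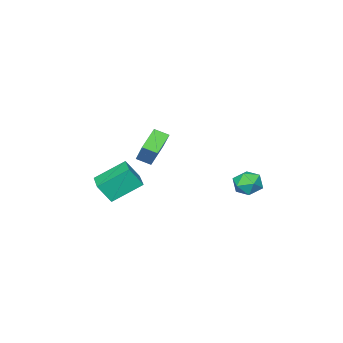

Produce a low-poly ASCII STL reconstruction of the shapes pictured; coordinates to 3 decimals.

solid 
facet normal -0.566 -0.821 -0.074
outer loop
vertex 2.088 -3.814 1.211
vertex 1.514 -3.315 0.06
vertex 3.569 -4.733 0.075
endloop
endfacet
facet normal 0.416 -0.362 0.835
outer loop
vertex 4.526 -3.345 0.2
vertex 2.088 -3.814 1.211
vertex 3.569 -4.733 0.075
endloop
endfacet
facet normal -0.566 -0.821 -0.074
outer loop
vertex 3.569 -4.733 0.075
vertex 1.514 -3.315 0.06
vertex 2.995 -4.233 -1.076
endloop
endfacet
facet normal 0.712 -0.441 -0.547
outer loop
vertex 2.995 -4.233 -1.076
vertex 4.526 -3.345 0.2
vertex 3.569 -4.733 0.075
endloop
endfacet
facet normal -0.712 0.442 0.546
outer loop
vertex 2.088 -3.814 1.211
vertex 2.471 -1.927 0.185
vertex 1.514 -3.315 0.06
endloop
endfacet
facet normal 0.416 -0.362 0.834
outer loop
vertex 3.045 -2.427 1.336
vertex 2.088 -3.814 1.211
vertex 4.526 -3.345 0.2
endloop
endfacet
facet normal -0.711 0.442 0.547
outer loop
vertex 3.045 -2.427 1.336
vertex 2.471 -1.927 0.185
vertex 2.088 -3.814 1.211
endloop
endfacet
facet normal -0.416 0.362 -0.834
outer loop
vertex 1.514 -3.315 0.06
vertex 2.471 -1.927 0.185
vertex 2.995 -4.233 -1.076
endloop
endfacet
facet normal 0.712 -0.442 -0.546
outer loop
vertex 3.952 -2.846 -0.951
vertex 4.526 -3.345 0.2
vertex 2.995 -4.233 -1.076
endloop
endfacet
facet normal -0.416 0.362 -0.834
outer loop
vertex 2.995 -4.233 -1.076
vertex 2.471 -1.927 0.185
vertex 3.952 -2.846 -0.951
endloop
endfacet
facet normal 0.566 0.821 0.074
outer loop
vertex 3.952 -2.846 -0.951
vertex 3.045 -2.427 1.336
vertex 4.526 -3.345 0.2
endloop
endfacet
facet normal 0.566 0.821 0.074
outer loop
vertex 2.471 -1.927 0.185
vertex 3.045 -2.427 1.336
vertex 3.952 -2.846 -0.951
endloop
endfacet
facet normal -0.772 -0.631 0.083
outer loop
vertex -4.594 -0.232 -1.179
vertex -4.023 -0.962 -1.416
vertex -4.127 -0.714 -0.497
endloop
endfacet
facet normal -0.847 -0.077 0.526
outer loop
vertex -4.594 -0.232 -1.179
vertex -4.127 -0.714 -0.497
vertex -4.186 0.24 -0.453
endloop
endfacet
facet normal -0.843 0.520 0.135
outer loop
vertex -4.594 -0.232 -1.179
vertex -4.186 0.24 -0.453
vertex -4.118 0.582 -1.344
endloop
endfacet
facet normal -0.765 0.336 -0.549
outer loop
vertex -4.594 -0.232 -1.179
vertex -4.118 0.582 -1.344
vertex -4.018 -0.161 -1.939
endloop
endfacet
facet normal -0.721 -0.375 -0.582
outer loop
vertex -4.594 -0.232 -1.179
vertex -4.018 -0.161 -1.939
vertex -4.023 -0.962 -1.416
endloop
endfacet
facet normal -0.279 -0.061 0.958
outer loop
vertex -4.186 0.24 -0.453
vertex -4.127 -0.714 -0.497
vertex -3.362 -0.199 -0.241
endloop
endfacet
facet normal -0.158 -0.958 0.241
outer loop
vertex -4.127 -0.714 -0.497
vertex -4.023 -0.962 -1.416
vertex -3.262 -0.942 -0.836
endloop
endfacet
facet normal -0.075 -0.545 -0.835
outer loop
vertex -4.023 -0.962 -1.416
vertex -4.018 -0.161 -1.939
vertex -3.194 -0.6 -1.727
endloop
endfacet
facet normal -0.147 0.606 -0.782
outer loop
vertex -4.018 -0.161 -1.939
vertex -4.118 0.582 -1.344
vertex -3.253 0.354 -1.683
endloop
endfacet
facet normal -0.273 0.905 0.327
outer loop
vertex -4.118 0.582 -1.344
vertex -4.186 0.24 -0.453
vertex -3.357 0.602 -0.764
endloop
endfacet
facet normal 0.765 -0.336 0.549
outer loop
vertex -2.786 -0.128 -1.001
vertex -3.362 -0.199 -0.241
vertex -3.262 -0.942 -0.836
endloop
endfacet
facet normal 0.843 -0.520 -0.135
outer loop
vertex -2.786 -0.128 -1.001
vertex -3.262 -0.942 -0.836
vertex -3.194 -0.6 -1.727
endloop
endfacet
facet normal 0.847 0.077 -0.526
outer loop
vertex -2.786 -0.128 -1.001
vertex -3.194 -0.6 -1.727
vertex -3.253 0.354 -1.683
endloop
endfacet
facet normal 0.772 0.631 -0.083
outer loop
vertex -2.786 -0.128 -1.001
vertex -3.253 0.354 -1.683
vertex -3.357 0.602 -0.764
endloop
endfacet
facet normal 0.721 0.375 0.582
outer loop
vertex -2.786 -0.128 -1.001
vertex -3.357 0.602 -0.764
vertex -3.362 -0.199 -0.241
endloop
endfacet
facet normal 0.147 -0.606 0.782
outer loop
vertex -3.262 -0.942 -0.836
vertex -3.362 -0.199 -0.241
vertex -4.127 -0.714 -0.497
endloop
endfacet
facet normal 0.273 -0.905 -0.327
outer loop
vertex -3.194 -0.6 -1.727
vertex -3.262 -0.942 -0.836
vertex -4.023 -0.962 -1.416
endloop
endfacet
facet normal 0.279 0.061 -0.958
outer loop
vertex -3.253 0.354 -1.683
vertex -3.194 -0.6 -1.727
vertex -4.018 -0.161 -1.939
endloop
endfacet
facet normal 0.158 0.958 -0.241
outer loop
vertex -3.357 0.602 -0.764
vertex -3.253 0.354 -1.683
vertex -4.118 0.582 -1.344
endloop
endfacet
facet normal 0.075 0.545 0.835
outer loop
vertex -3.362 -0.199 -0.241
vertex -3.357 0.602 -0.764
vertex -4.186 0.24 -0.453
endloop
endfacet
facet normal -0.787 -0.249 0.564
outer loop
vertex 0.444 -3.303 3.32
vertex -0.043 -2.602 2.95
vertex -0.234 -4.569 1.815
endloop
endfacet
facet normal 0.523 -0.754 0.398
outer loop
vertex 1.003 -4.178 0.93
vertex 0.444 -3.303 3.32
vertex -0.234 -4.569 1.815
endloop
endfacet
facet normal -0.788 -0.249 0.564
outer loop
vertex -0.234 -4.569 1.815
vertex -0.043 -2.602 2.95
vertex -0.72 -3.868 1.445
endloop
endfacet
facet normal -0.326 -0.608 -0.724
outer loop
vertex -0.72 -3.868 1.445
vertex 1.003 -4.178 0.93
vertex -0.234 -4.569 1.815
endloop
endfacet
facet normal 0.326 0.608 0.724
outer loop
vertex 0.444 -3.303 3.32
vertex 1.194 -2.211 2.065
vertex -0.043 -2.602 2.95
endloop
endfacet
facet normal 0.523 -0.753 0.398
outer loop
vertex 1.68 -2.912 2.435
vertex 0.444 -3.303 3.32
vertex 1.003 -4.178 0.93
endloop
endfacet
facet normal 0.326 0.608 0.724
outer loop
vertex 1.68 -2.912 2.435
vertex 1.194 -2.211 2.065
vertex 0.444 -3.303 3.32
endloop
endfacet
facet normal -0.523 0.753 -0.398
outer loop
vertex -0.043 -2.602 2.95
vertex 1.194 -2.211 2.065
vertex -0.72 -3.868 1.445
endloop
endfacet
facet normal -0.326 -0.608 -0.724
outer loop
vertex 0.516 -3.477 0.56
vertex 1.003 -4.178 0.93
vertex -0.72 -3.868 1.445
endloop
endfacet
facet normal -0.523 0.753 -0.398
outer loop
vertex -0.72 -3.868 1.445
vertex 1.194 -2.211 2.065
vertex 0.516 -3.477 0.56
endloop
endfacet
facet normal 0.787 0.249 -0.564
outer loop
vertex 0.516 -3.477 0.56
vertex 1.68 -2.912 2.435
vertex 1.003 -4.178 0.93
endloop
endfacet
facet normal 0.788 0.248 -0.564
outer loop
vertex 1.194 -2.211 2.065
vertex 1.68 -2.912 2.435
vertex 0.516 -3.477 0.56
endloop
endfacet

endsolid


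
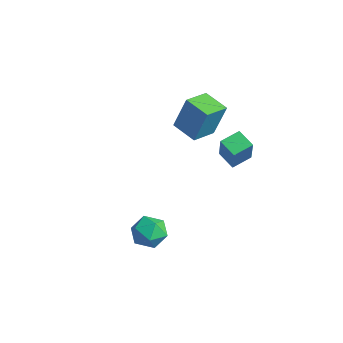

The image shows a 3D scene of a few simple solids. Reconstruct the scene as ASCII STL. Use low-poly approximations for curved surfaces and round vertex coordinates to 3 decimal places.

solid 
facet normal -0.904 -0.123 0.410
outer loop
vertex 1.99 1.1 0.931
vertex 1.987 2.118 1.229
vertex 1.25 1.538 -0.571
endloop
endfacet
facet normal 0.002 -0.960 -0.281
outer loop
vertex 2.173 1.662 -0.989
vertex 1.99 1.1 0.931
vertex 1.25 1.538 -0.571
endloop
endfacet
facet normal -0.904 -0.122 0.409
outer loop
vertex 1.25 1.538 -0.571
vertex 1.987 2.118 1.229
vertex 1.248 2.555 -0.273
endloop
endfacet
facet normal -0.427 0.253 -0.868
outer loop
vertex 1.248 2.555 -0.273
vertex 2.173 1.662 -0.989
vertex 1.25 1.538 -0.571
endloop
endfacet
facet normal 0.427 -0.253 0.868
outer loop
vertex 1.99 1.1 0.931
vertex 2.91 2.242 0.811
vertex 1.987 2.118 1.229
endloop
endfacet
facet normal 0.003 -0.960 -0.281
outer loop
vertex 2.912 1.225 0.513
vertex 1.99 1.1 0.931
vertex 2.173 1.662 -0.989
endloop
endfacet
facet normal 0.428 -0.253 0.868
outer loop
vertex 2.912 1.225 0.513
vertex 2.91 2.242 0.811
vertex 1.99 1.1 0.931
endloop
endfacet
facet normal -0.002 0.960 0.280
outer loop
vertex 1.987 2.118 1.229
vertex 2.91 2.242 0.811
vertex 1.248 2.555 -0.273
endloop
endfacet
facet normal -0.428 0.253 -0.868
outer loop
vertex 2.17 2.68 -0.691
vertex 2.173 1.662 -0.989
vertex 1.248 2.555 -0.273
endloop
endfacet
facet normal -0.003 0.960 0.281
outer loop
vertex 1.248 2.555 -0.273
vertex 2.91 2.242 0.811
vertex 2.17 2.68 -0.691
endloop
endfacet
facet normal 0.904 0.122 -0.409
outer loop
vertex 2.17 2.68 -0.691
vertex 2.912 1.225 0.513
vertex 2.173 1.662 -0.989
endloop
endfacet
facet normal 0.904 0.122 -0.410
outer loop
vertex 2.91 2.242 0.811
vertex 2.912 1.225 0.513
vertex 2.17 2.68 -0.691
endloop
endfacet
facet normal 0.322 0.944 -0.066
outer loop
vertex 3.409 -2.807 -2.971
vertex 3.302 -2.707 -2.057
vertex 4.108 -3.006 -2.399
endloop
endfacet
facet normal 0.620 0.537 -0.571
outer loop
vertex 3.409 -2.807 -2.971
vertex 4.108 -3.006 -2.399
vertex 3.926 -3.56 -3.118
endloop
endfacet
facet normal 0.096 0.254 -0.962
outer loop
vertex 3.409 -2.807 -2.971
vertex 3.926 -3.56 -3.118
vertex 3.008 -3.602 -3.221
endloop
endfacet
facet normal -0.525 0.485 -0.699
outer loop
vertex 3.409 -2.807 -2.971
vertex 3.008 -3.602 -3.221
vertex 2.622 -3.075 -2.566
endloop
endfacet
facet normal -0.385 0.912 -0.145
outer loop
vertex 3.409 -2.807 -2.971
vertex 2.622 -3.075 -2.566
vertex 3.302 -2.707 -2.057
endloop
endfacet
facet normal 0.969 0.003 -0.248
outer loop
vertex 3.926 -3.56 -3.118
vertex 4.108 -3.006 -2.399
vertex 4.138 -3.925 -2.294
endloop
endfacet
facet normal 0.487 0.662 0.570
outer loop
vertex 4.108 -3.006 -2.399
vertex 3.302 -2.707 -2.057
vertex 3.752 -3.398 -1.639
endloop
endfacet
facet normal -0.659 0.610 0.440
outer loop
vertex 3.302 -2.707 -2.057
vertex 2.622 -3.075 -2.566
vertex 2.834 -3.44 -1.742
endloop
endfacet
facet normal -0.886 -0.081 -0.457
outer loop
vertex 2.622 -3.075 -2.566
vertex 3.008 -3.602 -3.221
vertex 2.652 -3.994 -2.461
endloop
endfacet
facet normal 0.120 -0.456 -0.882
outer loop
vertex 3.008 -3.602 -3.221
vertex 3.926 -3.56 -3.118
vertex 3.458 -4.293 -2.803
endloop
endfacet
facet normal 0.525 -0.485 0.699
outer loop
vertex 3.351 -4.193 -1.889
vertex 4.138 -3.925 -2.294
vertex 3.752 -3.398 -1.639
endloop
endfacet
facet normal -0.096 -0.254 0.962
outer loop
vertex 3.351 -4.193 -1.889
vertex 3.752 -3.398 -1.639
vertex 2.834 -3.44 -1.742
endloop
endfacet
facet normal -0.620 -0.537 0.571
outer loop
vertex 3.351 -4.193 -1.889
vertex 2.834 -3.44 -1.742
vertex 2.652 -3.994 -2.461
endloop
endfacet
facet normal -0.322 -0.944 0.066
outer loop
vertex 3.351 -4.193 -1.889
vertex 2.652 -3.994 -2.461
vertex 3.458 -4.293 -2.803
endloop
endfacet
facet normal 0.385 -0.912 0.145
outer loop
vertex 3.351 -4.193 -1.889
vertex 3.458 -4.293 -2.803
vertex 4.138 -3.925 -2.294
endloop
endfacet
facet normal 0.886 0.081 0.457
outer loop
vertex 3.752 -3.398 -1.639
vertex 4.138 -3.925 -2.294
vertex 4.108 -3.006 -2.399
endloop
endfacet
facet normal -0.120 0.456 0.882
outer loop
vertex 2.834 -3.44 -1.742
vertex 3.752 -3.398 -1.639
vertex 3.302 -2.707 -2.057
endloop
endfacet
facet normal -0.969 -0.003 0.248
outer loop
vertex 2.652 -3.994 -2.461
vertex 2.834 -3.44 -1.742
vertex 2.622 -3.075 -2.566
endloop
endfacet
facet normal -0.487 -0.662 -0.570
outer loop
vertex 3.458 -4.293 -2.803
vertex 2.652 -3.994 -2.461
vertex 3.008 -3.602 -3.221
endloop
endfacet
facet normal 0.659 -0.610 -0.440
outer loop
vertex 4.138 -3.925 -2.294
vertex 3.458 -4.293 -2.803
vertex 3.926 -3.56 -3.118
endloop
endfacet
facet normal -0.939 -0.218 0.265
outer loop
vertex -1.773 1.669 1.265
vertex -2.15 3.008 1.031
vertex -2.195 1.225 -0.597
endloop
endfacet
facet normal 0.267 -0.949 0.166
outer loop
vertex -0.87 1.532 -0.971
vertex -1.773 1.669 1.265
vertex -2.195 1.225 -0.597
endloop
endfacet
facet normal -0.939 -0.218 0.264
outer loop
vertex -2.195 1.225 -0.597
vertex -2.15 3.008 1.031
vertex -2.571 2.563 -0.831
endloop
endfacet
facet normal -0.216 -0.227 -0.950
outer loop
vertex -2.571 2.563 -0.831
vertex -0.87 1.532 -0.971
vertex -2.195 1.225 -0.597
endloop
endfacet
facet normal 0.216 0.227 0.950
outer loop
vertex -1.773 1.669 1.265
vertex -0.825 3.315 0.657
vertex -2.15 3.008 1.031
endloop
endfacet
facet normal 0.268 -0.949 0.166
outer loop
vertex -0.449 1.977 0.891
vertex -1.773 1.669 1.265
vertex -0.87 1.532 -0.971
endloop
endfacet
facet normal 0.216 0.227 0.950
outer loop
vertex -0.449 1.977 0.891
vertex -0.825 3.315 0.657
vertex -1.773 1.669 1.265
endloop
endfacet
facet normal -0.267 0.949 -0.167
outer loop
vertex -2.15 3.008 1.031
vertex -0.825 3.315 0.657
vertex -2.571 2.563 -0.831
endloop
endfacet
facet normal -0.216 -0.227 -0.950
outer loop
vertex -1.247 2.871 -1.205
vertex -0.87 1.532 -0.971
vertex -2.571 2.563 -0.831
endloop
endfacet
facet normal -0.268 0.949 -0.166
outer loop
vertex -2.571 2.563 -0.831
vertex -0.825 3.315 0.657
vertex -1.247 2.871 -1.205
endloop
endfacet
facet normal 0.939 0.218 -0.265
outer loop
vertex -1.247 2.871 -1.205
vertex -0.449 1.977 0.891
vertex -0.87 1.532 -0.971
endloop
endfacet
facet normal 0.939 0.218 -0.265
outer loop
vertex -0.825 3.315 0.657
vertex -0.449 1.977 0.891
vertex -1.247 2.871 -1.205
endloop
endfacet

endsolid


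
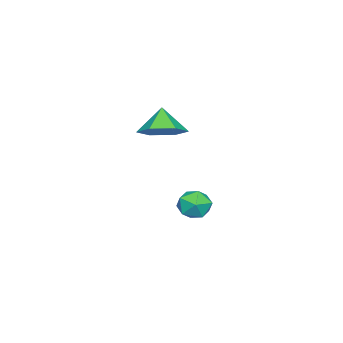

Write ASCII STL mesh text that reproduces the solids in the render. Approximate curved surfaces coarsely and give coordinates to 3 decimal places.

solid 
facet normal 0.491 0.253 -0.834
outer loop
vertex 1.154 1.367 2.677
vertex 0.37 1.489 2.252
vertex 0.757 2.175 2.688
endloop
endfacet
facet normal 0.328 0.149 0.933
outer loop
vertex 1.154 1.367 2.677
vertex 0.757 2.175 2.688
vertex -0.17 1.211 3.168
endloop
endfacet
facet normal 0.492 0.252 -0.833
outer loop
vertex 0.757 2.175 2.688
vertex 0.37 1.489 2.252
vertex -0.026 2.297 2.263
endloop
endfacet
facet normal -0.290 0.635 0.716
outer loop
vertex 0.757 2.175 2.688
vertex -0.026 2.297 2.263
vertex -0.17 1.211 3.168
endloop
endfacet
facet normal 0.492 0.252 -0.833
outer loop
vertex -0.026 2.297 2.263
vertex 0.37 1.489 2.252
vertex -0.413 1.612 1.827
endloop
endfacet
facet normal -0.902 0.341 0.265
outer loop
vertex -0.026 2.297 2.263
vertex -0.413 1.612 1.827
vertex -0.17 1.211 3.168
endloop
endfacet
facet normal 0.492 0.253 -0.833
outer loop
vertex -0.413 1.612 1.827
vertex 0.37 1.489 2.252
vertex -0.017 0.804 1.815
endloop
endfacet
facet normal -0.897 -0.440 0.031
outer loop
vertex -0.413 1.612 1.827
vertex -0.017 0.804 1.815
vertex -0.17 1.211 3.168
endloop
endfacet
facet normal 0.491 0.254 -0.833
outer loop
vertex -0.017 0.804 1.815
vertex 0.37 1.489 2.252
vertex 0.767 0.681 2.24
endloop
endfacet
facet normal -0.280 -0.928 0.247
outer loop
vertex -0.017 0.804 1.815
vertex 0.767 0.681 2.24
vertex -0.17 1.211 3.168
endloop
endfacet
facet normal 0.491 0.254 -0.833
outer loop
vertex 0.767 0.681 2.24
vertex 0.37 1.489 2.252
vertex 1.154 1.367 2.677
endloop
endfacet
facet normal 0.334 -0.633 0.698
outer loop
vertex 0.767 0.681 2.24
vertex 1.154 1.367 2.677
vertex -0.17 1.211 3.168
endloop
endfacet
facet normal -0.946 0.167 -0.277
outer loop
vertex -1.835 2.274 -2.432
vertex -1.999 1.57 -2.295
vertex -2.066 2.073 -1.763
endloop
endfacet
facet normal -0.655 0.756 0.001
outer loop
vertex -1.835 2.274 -2.432
vertex -2.066 2.073 -1.763
vertex -1.512 2.553 -1.833
endloop
endfacet
facet normal -0.080 0.919 -0.385
outer loop
vertex -1.835 2.274 -2.432
vertex -1.512 2.553 -1.833
vertex -1.103 2.347 -2.409
endloop
endfacet
facet normal -0.015 0.432 -0.902
outer loop
vertex -1.835 2.274 -2.432
vertex -1.103 2.347 -2.409
vertex -1.404 1.739 -2.695
endloop
endfacet
facet normal -0.551 -0.034 -0.834
outer loop
vertex -1.835 2.274 -2.432
vertex -1.404 1.739 -2.695
vertex -1.999 1.57 -2.295
endloop
endfacet
facet normal -0.440 0.604 0.664
outer loop
vertex -1.512 2.553 -1.833
vertex -2.066 2.073 -1.763
vertex -1.476 2.021 -1.325
endloop
endfacet
facet normal -0.912 -0.350 0.216
outer loop
vertex -2.066 2.073 -1.763
vertex -1.999 1.57 -2.295
vertex -1.777 1.413 -1.611
endloop
endfacet
facet normal -0.270 -0.674 -0.687
outer loop
vertex -1.999 1.57 -2.295
vertex -1.404 1.739 -2.695
vertex -1.368 1.207 -2.187
endloop
endfacet
facet normal 0.599 0.079 -0.797
outer loop
vertex -1.404 1.739 -2.695
vertex -1.103 2.347 -2.409
vertex -0.814 1.687 -2.257
endloop
endfacet
facet normal 0.493 0.869 0.039
outer loop
vertex -1.103 2.347 -2.409
vertex -1.512 2.553 -1.833
vertex -0.881 2.19 -1.725
endloop
endfacet
facet normal 0.015 -0.432 0.902
outer loop
vertex -1.045 1.486 -1.588
vertex -1.476 2.021 -1.325
vertex -1.777 1.413 -1.611
endloop
endfacet
facet normal 0.080 -0.919 0.385
outer loop
vertex -1.045 1.486 -1.588
vertex -1.777 1.413 -1.611
vertex -1.368 1.207 -2.187
endloop
endfacet
facet normal 0.655 -0.756 -0.001
outer loop
vertex -1.045 1.486 -1.588
vertex -1.368 1.207 -2.187
vertex -0.814 1.687 -2.257
endloop
endfacet
facet normal 0.946 -0.167 0.277
outer loop
vertex -1.045 1.486 -1.588
vertex -0.814 1.687 -2.257
vertex -0.881 2.19 -1.725
endloop
endfacet
facet normal 0.551 0.034 0.834
outer loop
vertex -1.045 1.486 -1.588
vertex -0.881 2.19 -1.725
vertex -1.476 2.021 -1.325
endloop
endfacet
facet normal -0.599 -0.079 0.797
outer loop
vertex -1.777 1.413 -1.611
vertex -1.476 2.021 -1.325
vertex -2.066 2.073 -1.763
endloop
endfacet
facet normal -0.493 -0.869 -0.039
outer loop
vertex -1.368 1.207 -2.187
vertex -1.777 1.413 -1.611
vertex -1.999 1.57 -2.295
endloop
endfacet
facet normal 0.440 -0.604 -0.664
outer loop
vertex -0.814 1.687 -2.257
vertex -1.368 1.207 -2.187
vertex -1.404 1.739 -2.695
endloop
endfacet
facet normal 0.912 0.350 -0.216
outer loop
vertex -0.881 2.19 -1.725
vertex -0.814 1.687 -2.257
vertex -1.103 2.347 -2.409
endloop
endfacet
facet normal 0.270 0.674 0.687
outer loop
vertex -1.476 2.021 -1.325
vertex -0.881 2.19 -1.725
vertex -1.512 2.553 -1.833
endloop
endfacet

endsolid


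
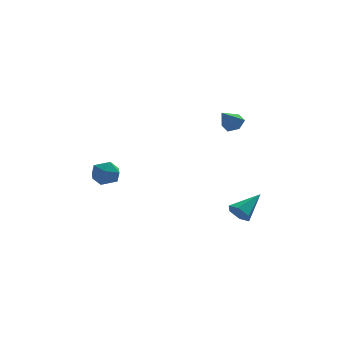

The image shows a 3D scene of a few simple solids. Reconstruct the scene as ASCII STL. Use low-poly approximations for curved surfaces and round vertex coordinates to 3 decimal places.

solid 
facet normal -0.211 0.403 0.890
outer loop
vertex -2.511 -0.798 1.465
vertex -2.947 -1.382 1.626
vertex -2.222 -1.397 1.805
endloop
endfacet
facet normal 0.439 0.594 0.674
outer loop
vertex -2.511 -0.798 1.465
vertex -2.222 -1.397 1.805
vertex -1.842 -1.059 1.259
endloop
endfacet
facet normal 0.375 0.926 0.044
outer loop
vertex -2.511 -0.798 1.465
vertex -1.842 -1.059 1.259
vertex -2.332 -0.836 0.741
endloop
endfacet
facet normal -0.318 0.940 -0.128
outer loop
vertex -2.511 -0.798 1.465
vertex -2.332 -0.836 0.741
vertex -3.015 -1.036 0.968
endloop
endfacet
facet normal -0.681 0.617 0.395
outer loop
vertex -2.511 -0.798 1.465
vertex -3.015 -1.036 0.968
vertex -2.947 -1.382 1.626
endloop
endfacet
facet normal 0.821 -0.000 0.571
outer loop
vertex -1.842 -1.059 1.259
vertex -2.222 -1.397 1.805
vertex -1.865 -1.804 1.292
endloop
endfacet
facet normal -0.234 -0.309 0.922
outer loop
vertex -2.222 -1.397 1.805
vertex -2.947 -1.382 1.626
vertex -2.548 -2.004 1.519
endloop
endfacet
facet normal -0.992 0.036 0.121
outer loop
vertex -2.947 -1.382 1.626
vertex -3.015 -1.036 0.968
vertex -3.038 -1.781 1.001
endloop
endfacet
facet normal -0.404 0.558 -0.724
outer loop
vertex -3.015 -1.036 0.968
vertex -2.332 -0.836 0.741
vertex -2.658 -1.443 0.455
endloop
endfacet
facet normal 0.716 0.536 -0.447
outer loop
vertex -2.332 -0.836 0.741
vertex -1.842 -1.059 1.259
vertex -1.933 -1.458 0.634
endloop
endfacet
facet normal 0.318 -0.940 0.128
outer loop
vertex -2.369 -2.042 0.795
vertex -1.865 -1.804 1.292
vertex -2.548 -2.004 1.519
endloop
endfacet
facet normal -0.375 -0.926 -0.044
outer loop
vertex -2.369 -2.042 0.795
vertex -2.548 -2.004 1.519
vertex -3.038 -1.781 1.001
endloop
endfacet
facet normal -0.439 -0.594 -0.674
outer loop
vertex -2.369 -2.042 0.795
vertex -3.038 -1.781 1.001
vertex -2.658 -1.443 0.455
endloop
endfacet
facet normal 0.211 -0.403 -0.890
outer loop
vertex -2.369 -2.042 0.795
vertex -2.658 -1.443 0.455
vertex -1.933 -1.458 0.634
endloop
endfacet
facet normal 0.681 -0.617 -0.395
outer loop
vertex -2.369 -2.042 0.795
vertex -1.933 -1.458 0.634
vertex -1.865 -1.804 1.292
endloop
endfacet
facet normal 0.404 -0.558 0.724
outer loop
vertex -2.548 -2.004 1.519
vertex -1.865 -1.804 1.292
vertex -2.222 -1.397 1.805
endloop
endfacet
facet normal -0.716 -0.536 0.447
outer loop
vertex -3.038 -1.781 1.001
vertex -2.548 -2.004 1.519
vertex -2.947 -1.382 1.626
endloop
endfacet
facet normal -0.821 0.000 -0.571
outer loop
vertex -2.658 -1.443 0.455
vertex -3.038 -1.781 1.001
vertex -3.015 -1.036 0.968
endloop
endfacet
facet normal 0.234 0.309 -0.922
outer loop
vertex -1.933 -1.458 0.634
vertex -2.658 -1.443 0.455
vertex -2.332 -0.836 0.741
endloop
endfacet
facet normal 0.992 -0.036 -0.121
outer loop
vertex -1.865 -1.804 1.292
vertex -1.933 -1.458 0.634
vertex -1.842 -1.059 1.259
endloop
endfacet
facet normal 0.519 0.453 -0.725
outer loop
vertex 3.78 -0.649 3.804
vertex 3.296 -0.441 3.587
vertex 3.583 -0.143 3.979
endloop
endfacet
facet normal 0.511 -0.096 0.854
outer loop
vertex 3.78 -0.649 3.804
vertex 3.583 -0.143 3.979
vertex 2.704 -0.959 4.413
endloop
endfacet
facet normal 0.518 0.454 -0.725
outer loop
vertex 3.583 -0.143 3.979
vertex 3.296 -0.441 3.587
vertex 3.098 0.064 3.762
endloop
endfacet
facet normal -0.123 0.566 0.815
outer loop
vertex 3.583 -0.143 3.979
vertex 3.098 0.064 3.762
vertex 2.704 -0.959 4.413
endloop
endfacet
facet normal 0.518 0.454 -0.725
outer loop
vertex 3.098 0.064 3.762
vertex 3.296 -0.441 3.587
vertex 2.811 -0.234 3.37
endloop
endfacet
facet normal -0.840 0.482 0.249
outer loop
vertex 3.098 0.064 3.762
vertex 2.811 -0.234 3.37
vertex 2.704 -0.959 4.413
endloop
endfacet
facet normal 0.518 0.454 -0.725
outer loop
vertex 2.811 -0.234 3.37
vertex 3.296 -0.441 3.587
vertex 3.009 -0.74 3.195
endloop
endfacet
facet normal -0.923 -0.265 -0.279
outer loop
vertex 2.811 -0.234 3.37
vertex 3.009 -0.74 3.195
vertex 2.704 -0.959 4.413
endloop
endfacet
facet normal 0.519 0.453 -0.725
outer loop
vertex 3.009 -0.74 3.195
vertex 3.296 -0.441 3.587
vertex 3.493 -0.947 3.412
endloop
endfacet
facet normal -0.289 -0.927 -0.239
outer loop
vertex 3.009 -0.74 3.195
vertex 3.493 -0.947 3.412
vertex 2.704 -0.959 4.413
endloop
endfacet
facet normal 0.519 0.453 -0.725
outer loop
vertex 3.493 -0.947 3.412
vertex 3.296 -0.441 3.587
vertex 3.78 -0.649 3.804
endloop
endfacet
facet normal 0.428 -0.843 0.327
outer loop
vertex 3.493 -0.947 3.412
vertex 3.78 -0.649 3.804
vertex 2.704 -0.959 4.413
endloop
endfacet
facet normal -0.687 -0.521 -0.506
outer loop
vertex 3.649 -3.134 -1.324
vertex 3.224 -2.988 -0.897
vertex 3.308 -2.621 -1.389
endloop
endfacet
facet normal 0.675 0.367 -0.640
outer loop
vertex 3.649 -3.134 -1.324
vertex 3.308 -2.621 -1.389
vertex 4.276 -2.192 -0.123
endloop
endfacet
facet normal -0.687 -0.521 -0.506
outer loop
vertex 3.308 -2.621 -1.389
vertex 3.224 -2.988 -0.897
vertex 2.883 -2.475 -0.962
endloop
endfacet
facet normal 0.002 0.947 -0.322
outer loop
vertex 3.308 -2.621 -1.389
vertex 2.883 -2.475 -0.962
vertex 4.276 -2.192 -0.123
endloop
endfacet
facet normal -0.687 -0.521 -0.506
outer loop
vertex 2.883 -2.475 -0.962
vertex 3.224 -2.988 -0.897
vertex 2.799 -2.842 -0.47
endloop
endfacet
facet normal -0.445 0.753 0.485
outer loop
vertex 2.883 -2.475 -0.962
vertex 2.799 -2.842 -0.47
vertex 4.276 -2.192 -0.123
endloop
endfacet
facet normal -0.688 -0.520 -0.507
outer loop
vertex 2.799 -2.842 -0.47
vertex 3.224 -2.988 -0.897
vertex 3.14 -3.356 -0.405
endloop
endfacet
facet normal -0.219 -0.022 0.975
outer loop
vertex 2.799 -2.842 -0.47
vertex 3.14 -3.356 -0.405
vertex 4.276 -2.192 -0.123
endloop
endfacet
facet normal -0.688 -0.520 -0.507
outer loop
vertex 3.14 -3.356 -0.405
vertex 3.224 -2.988 -0.897
vertex 3.565 -3.502 -0.832
endloop
endfacet
facet normal 0.454 -0.602 0.657
outer loop
vertex 3.14 -3.356 -0.405
vertex 3.565 -3.502 -0.832
vertex 4.276 -2.192 -0.123
endloop
endfacet
facet normal -0.688 -0.520 -0.507
outer loop
vertex 3.565 -3.502 -0.832
vertex 3.224 -2.988 -0.897
vertex 3.649 -3.134 -1.324
endloop
endfacet
facet normal 0.901 -0.407 -0.151
outer loop
vertex 3.565 -3.502 -0.832
vertex 3.649 -3.134 -1.324
vertex 4.276 -2.192 -0.123
endloop
endfacet

endsolid


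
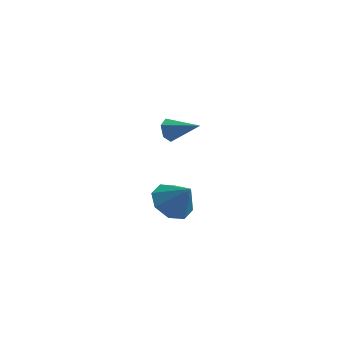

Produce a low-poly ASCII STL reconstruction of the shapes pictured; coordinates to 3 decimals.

solid 
facet normal -0.583 0.224 -0.781
outer loop
vertex 2.236 -2.644 0.605
vertex 1.563 -2.827 1.055
vertex 2.009 -2.14 0.919
endloop
endfacet
facet normal 0.929 0.355 0.101
outer loop
vertex 2.236 -2.644 0.605
vertex 2.009 -2.14 0.919
vertex 2.257 -3.093 1.985
endloop
endfacet
facet normal -0.583 0.224 -0.781
outer loop
vertex 2.009 -2.14 0.919
vertex 1.563 -2.827 1.055
vertex 1.52 -2.039 1.313
endloop
endfacet
facet normal 0.536 0.687 0.490
outer loop
vertex 2.009 -2.14 0.919
vertex 1.52 -2.039 1.313
vertex 2.257 -3.093 1.985
endloop
endfacet
facet normal -0.584 0.224 -0.781
outer loop
vertex 1.52 -2.039 1.313
vertex 1.563 -2.827 1.055
vertex 1.057 -2.399 1.556
endloop
endfacet
facet normal 0.016 0.545 0.838
outer loop
vertex 1.52 -2.039 1.313
vertex 1.057 -2.399 1.556
vertex 2.257 -3.093 1.985
endloop
endfacet
facet normal -0.583 0.225 -0.781
outer loop
vertex 1.057 -2.399 1.556
vertex 1.563 -2.827 1.055
vertex 0.89 -3.01 1.505
endloop
endfacet
facet normal -0.331 0.012 0.944
outer loop
vertex 1.057 -2.399 1.556
vertex 0.89 -3.01 1.505
vertex 2.257 -3.093 1.985
endloop
endfacet
facet normal -0.583 0.223 -0.781
outer loop
vertex 0.89 -3.01 1.505
vertex 1.563 -2.827 1.055
vertex 1.117 -3.514 1.192
endloop
endfacet
facet normal -0.298 -0.597 0.745
outer loop
vertex 0.89 -3.01 1.505
vertex 1.117 -3.514 1.192
vertex 2.257 -3.093 1.985
endloop
endfacet
facet normal -0.583 0.223 -0.781
outer loop
vertex 1.117 -3.514 1.192
vertex 1.563 -2.827 1.055
vertex 1.606 -3.615 0.798
endloop
endfacet
facet normal 0.095 -0.929 0.356
outer loop
vertex 1.117 -3.514 1.192
vertex 1.606 -3.615 0.798
vertex 2.257 -3.093 1.985
endloop
endfacet
facet normal -0.584 0.223 -0.781
outer loop
vertex 1.606 -3.615 0.798
vertex 1.563 -2.827 1.055
vertex 2.069 -3.254 0.555
endloop
endfacet
facet normal 0.617 -0.787 0.007
outer loop
vertex 1.606 -3.615 0.798
vertex 2.069 -3.254 0.555
vertex 2.257 -3.093 1.985
endloop
endfacet
facet normal -0.583 0.224 -0.781
outer loop
vertex 2.069 -3.254 0.555
vertex 1.563 -2.827 1.055
vertex 2.236 -2.644 0.605
endloop
endfacet
facet normal 0.962 -0.255 -0.098
outer loop
vertex 2.069 -3.254 0.555
vertex 2.236 -2.644 0.605
vertex 2.257 -3.093 1.985
endloop
endfacet
facet normal -0.904 0.156 -0.397
outer loop
vertex 0.671 1.945 1.225
vertex 0.453 1.683 1.618
vertex 0.525 2.196 1.656
endloop
endfacet
facet normal 0.596 0.765 -0.244
outer loop
vertex 0.671 1.945 1.225
vertex 0.525 2.196 1.656
vertex 1.647 1.477 2.142
endloop
endfacet
facet normal -0.904 0.156 -0.398
outer loop
vertex 0.525 2.196 1.656
vertex 0.453 1.683 1.618
vertex 0.307 1.935 2.049
endloop
endfacet
facet normal 0.215 0.754 0.620
outer loop
vertex 0.525 2.196 1.656
vertex 0.307 1.935 2.049
vertex 1.647 1.477 2.142
endloop
endfacet
facet normal -0.904 0.156 -0.398
outer loop
vertex 0.307 1.935 2.049
vertex 0.453 1.683 1.618
vertex 0.235 1.421 2.011
endloop
endfacet
facet normal -0.090 -0.061 0.994
outer loop
vertex 0.307 1.935 2.049
vertex 0.235 1.421 2.011
vertex 1.647 1.477 2.142
endloop
endfacet
facet normal -0.904 0.156 -0.398
outer loop
vertex 0.235 1.421 2.011
vertex 0.453 1.683 1.618
vertex 0.381 1.169 1.58
endloop
endfacet
facet normal -0.012 -0.865 0.502
outer loop
vertex 0.235 1.421 2.011
vertex 0.381 1.169 1.58
vertex 1.647 1.477 2.142
endloop
endfacet
facet normal -0.904 0.156 -0.398
outer loop
vertex 0.381 1.169 1.58
vertex 0.453 1.683 1.618
vertex 0.599 1.431 1.187
endloop
endfacet
facet normal 0.370 -0.855 -0.365
outer loop
vertex 0.381 1.169 1.58
vertex 0.599 1.431 1.187
vertex 1.647 1.477 2.142
endloop
endfacet
facet normal -0.904 0.156 -0.398
outer loop
vertex 0.599 1.431 1.187
vertex 0.453 1.683 1.618
vertex 0.671 1.945 1.225
endloop
endfacet
facet normal 0.674 -0.040 -0.738
outer loop
vertex 0.599 1.431 1.187
vertex 0.671 1.945 1.225
vertex 1.647 1.477 2.142
endloop
endfacet

endsolid


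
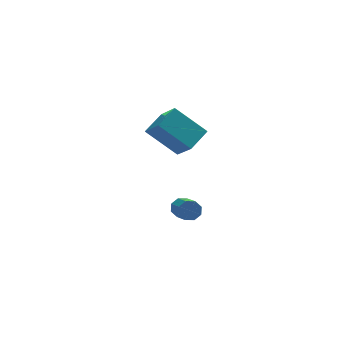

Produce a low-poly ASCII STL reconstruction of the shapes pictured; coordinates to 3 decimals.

solid 
facet normal -0.691 0.344 0.636
outer loop
vertex 1.793 0.246 4.211
vertex 2.587 0.986 4.673
vertex 1.417 1.239 3.267
endloop
endfacet
facet normal -0.673 -0.627 -0.392
outer loop
vertex 2.633 0.634 2.147
vertex 1.793 0.246 4.211
vertex 1.417 1.239 3.267
endloop
endfacet
facet normal -0.691 0.344 0.636
outer loop
vertex 1.417 1.239 3.267
vertex 2.587 0.986 4.673
vertex 2.212 1.979 3.73
endloop
endfacet
facet normal -0.264 0.699 -0.664
outer loop
vertex 2.212 1.979 3.73
vertex 2.633 0.634 2.147
vertex 1.417 1.239 3.267
endloop
endfacet
facet normal 0.265 -0.699 0.665
outer loop
vertex 1.793 0.246 4.211
vertex 3.803 0.381 3.553
vertex 2.587 0.986 4.673
endloop
endfacet
facet normal -0.674 -0.627 -0.392
outer loop
vertex 3.008 -0.359 3.09
vertex 1.793 0.246 4.211
vertex 2.633 0.634 2.147
endloop
endfacet
facet normal 0.264 -0.699 0.664
outer loop
vertex 3.008 -0.359 3.09
vertex 3.803 0.381 3.553
vertex 1.793 0.246 4.211
endloop
endfacet
facet normal 0.673 0.627 0.392
outer loop
vertex 2.587 0.986 4.673
vertex 3.803 0.381 3.553
vertex 2.212 1.979 3.73
endloop
endfacet
facet normal -0.265 0.699 -0.664
outer loop
vertex 3.427 1.374 2.609
vertex 2.633 0.634 2.147
vertex 2.212 1.979 3.73
endloop
endfacet
facet normal 0.673 0.627 0.391
outer loop
vertex 2.212 1.979 3.73
vertex 3.803 0.381 3.553
vertex 3.427 1.374 2.609
endloop
endfacet
facet normal 0.691 -0.344 -0.636
outer loop
vertex 3.427 1.374 2.609
vertex 3.008 -0.359 3.09
vertex 2.633 0.634 2.147
endloop
endfacet
facet normal 0.691 -0.344 -0.636
outer loop
vertex 3.803 0.381 3.553
vertex 3.008 -0.359 3.09
vertex 3.427 1.374 2.609
endloop
endfacet
facet normal -0.096 0.877 -0.471
outer loop
vertex 3.22 1.621 -1.288
vertex 2.967 1.39 -1.666
vertex 2.835 1.612 -1.226
endloop
endfacet
facet normal 0.129 0.480 0.868
outer loop
vertex 3.22 1.621 -1.288
vertex 2.835 1.612 -1.226
vertex 3.346 0.481 -0.676
endloop
endfacet
facet normal 0.129 0.480 0.868
outer loop
vertex 3.346 0.481 -0.676
vertex 2.835 1.612 -1.226
vertex 2.961 0.472 -0.614
endloop
endfacet
facet normal 0.096 -0.877 0.471
outer loop
vertex 3.346 0.481 -0.676
vertex 2.961 0.472 -0.614
vertex 3.093 0.25 -1.054
endloop
endfacet
facet normal -0.096 0.877 -0.471
outer loop
vertex 2.835 1.612 -1.226
vertex 2.967 1.39 -1.666
vertex 2.527 1.473 -1.422
endloop
endfacet
facet normal -0.607 0.323 0.726
outer loop
vertex 2.835 1.612 -1.226
vertex 2.527 1.473 -1.422
vertex 2.961 0.472 -0.614
endloop
endfacet
facet normal -0.606 0.324 0.727
outer loop
vertex 2.961 0.472 -0.614
vertex 2.527 1.473 -1.422
vertex 2.653 0.333 -0.809
endloop
endfacet
facet normal 0.097 -0.877 0.471
outer loop
vertex 2.961 0.472 -0.614
vertex 2.653 0.333 -0.809
vertex 3.093 0.25 -1.054
endloop
endfacet
facet normal -0.097 0.876 -0.473
outer loop
vertex 2.527 1.473 -1.422
vertex 2.967 1.39 -1.666
vertex 2.477 1.285 -1.76
endloop
endfacet
facet normal -0.987 -0.024 0.159
outer loop
vertex 2.527 1.473 -1.422
vertex 2.477 1.285 -1.76
vertex 2.653 0.333 -0.809
endloop
endfacet
facet normal -0.987 -0.024 0.159
outer loop
vertex 2.653 0.333 -0.809
vertex 2.477 1.285 -1.76
vertex 2.603 0.145 -1.148
endloop
endfacet
facet normal 0.097 -0.876 0.472
outer loop
vertex 2.653 0.333 -0.809
vertex 2.603 0.145 -1.148
vertex 3.093 0.25 -1.054
endloop
endfacet
facet normal -0.098 0.877 -0.471
outer loop
vertex 2.477 1.285 -1.76
vertex 2.967 1.39 -1.666
vertex 2.714 1.159 -2.044
endloop
endfacet
facet normal -0.789 -0.356 -0.501
outer loop
vertex 2.477 1.285 -1.76
vertex 2.714 1.159 -2.044
vertex 2.603 0.145 -1.148
endloop
endfacet
facet normal -0.789 -0.356 -0.501
outer loop
vertex 2.603 0.145 -1.148
vertex 2.714 1.159 -2.044
vertex 2.84 0.019 -1.432
endloop
endfacet
facet normal 0.098 -0.877 0.471
outer loop
vertex 2.603 0.145 -1.148
vertex 2.84 0.019 -1.432
vertex 3.093 0.25 -1.054
endloop
endfacet
facet normal -0.096 0.877 -0.471
outer loop
vertex 2.714 1.159 -2.044
vertex 2.967 1.39 -1.666
vertex 3.099 1.168 -2.106
endloop
endfacet
facet normal -0.129 -0.480 -0.868
outer loop
vertex 2.714 1.159 -2.044
vertex 3.099 1.168 -2.106
vertex 2.84 0.019 -1.432
endloop
endfacet
facet normal -0.129 -0.480 -0.868
outer loop
vertex 2.84 0.019 -1.432
vertex 3.099 1.168 -2.106
vertex 3.225 0.028 -1.494
endloop
endfacet
facet normal 0.096 -0.877 0.471
outer loop
vertex 2.84 0.019 -1.432
vertex 3.225 0.028 -1.494
vertex 3.093 0.25 -1.054
endloop
endfacet
facet normal -0.097 0.877 -0.471
outer loop
vertex 3.099 1.168 -2.106
vertex 2.967 1.39 -1.666
vertex 3.407 1.307 -1.911
endloop
endfacet
facet normal 0.606 -0.323 -0.727
outer loop
vertex 3.099 1.168 -2.106
vertex 3.407 1.307 -1.911
vertex 3.225 0.028 -1.494
endloop
endfacet
facet normal 0.608 -0.323 -0.726
outer loop
vertex 3.225 0.028 -1.494
vertex 3.407 1.307 -1.911
vertex 3.533 0.167 -1.298
endloop
endfacet
facet normal 0.096 -0.877 0.471
outer loop
vertex 3.225 0.028 -1.494
vertex 3.533 0.167 -1.298
vertex 3.093 0.25 -1.054
endloop
endfacet
facet normal -0.097 0.876 -0.472
outer loop
vertex 3.407 1.307 -1.911
vertex 2.967 1.39 -1.666
vertex 3.457 1.495 -1.572
endloop
endfacet
facet normal 0.987 0.024 -0.159
outer loop
vertex 3.407 1.307 -1.911
vertex 3.457 1.495 -1.572
vertex 3.533 0.167 -1.298
endloop
endfacet
facet normal 0.987 0.024 -0.159
outer loop
vertex 3.533 0.167 -1.298
vertex 3.457 1.495 -1.572
vertex 3.583 0.355 -0.96
endloop
endfacet
facet normal 0.097 -0.876 0.473
outer loop
vertex 3.533 0.167 -1.298
vertex 3.583 0.355 -0.96
vertex 3.093 0.25 -1.054
endloop
endfacet
facet normal -0.098 0.877 -0.471
outer loop
vertex 3.457 1.495 -1.572
vertex 2.967 1.39 -1.666
vertex 3.22 1.621 -1.288
endloop
endfacet
facet normal 0.789 0.356 0.501
outer loop
vertex 3.457 1.495 -1.572
vertex 3.22 1.621 -1.288
vertex 3.583 0.355 -0.96
endloop
endfacet
facet normal 0.789 0.356 0.501
outer loop
vertex 3.583 0.355 -0.96
vertex 3.22 1.621 -1.288
vertex 3.346 0.481 -0.676
endloop
endfacet
facet normal 0.098 -0.877 0.471
outer loop
vertex 3.583 0.355 -0.96
vertex 3.346 0.481 -0.676
vertex 3.093 0.25 -1.054
endloop
endfacet

endsolid


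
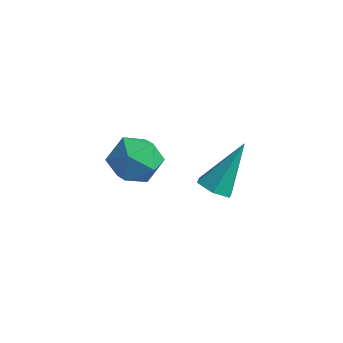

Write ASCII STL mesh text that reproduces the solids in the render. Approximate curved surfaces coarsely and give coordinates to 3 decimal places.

solid 
facet normal -0.165 -0.555 -0.816
outer loop
vertex 0.655 2.503 -2.265
vertex 0.271 2.029 -1.865
vertex -0.064 2.595 -2.182
endloop
endfacet
facet normal 0.084 0.945 -0.316
outer loop
vertex 0.655 2.503 -2.265
vertex -0.064 2.595 -2.182
vertex 0.629 3.231 -0.095
endloop
endfacet
facet normal -0.165 -0.554 -0.816
outer loop
vertex -0.064 2.595 -2.182
vertex 0.271 2.029 -1.865
vertex -0.449 2.121 -1.782
endloop
endfacet
facet normal -0.754 0.655 0.051
outer loop
vertex -0.064 2.595 -2.182
vertex -0.449 2.121 -1.782
vertex 0.629 3.231 -0.095
endloop
endfacet
facet normal -0.165 -0.554 -0.816
outer loop
vertex -0.449 2.121 -1.782
vertex 0.271 2.029 -1.865
vertex -0.114 1.554 -1.465
endloop
endfacet
facet normal -0.792 -0.135 0.595
outer loop
vertex -0.449 2.121 -1.782
vertex -0.114 1.554 -1.465
vertex 0.629 3.231 -0.095
endloop
endfacet
facet normal -0.165 -0.554 -0.816
outer loop
vertex -0.114 1.554 -1.465
vertex 0.271 2.029 -1.865
vertex 0.606 1.463 -1.549
endloop
endfacet
facet normal 0.010 -0.635 0.772
outer loop
vertex -0.114 1.554 -1.465
vertex 0.606 1.463 -1.549
vertex 0.629 3.231 -0.095
endloop
endfacet
facet normal -0.166 -0.554 -0.816
outer loop
vertex 0.606 1.463 -1.549
vertex 0.271 2.029 -1.865
vertex 0.99 1.937 -1.949
endloop
endfacet
facet normal 0.847 -0.344 0.405
outer loop
vertex 0.606 1.463 -1.549
vertex 0.99 1.937 -1.949
vertex 0.629 3.231 -0.095
endloop
endfacet
facet normal -0.166 -0.554 -0.816
outer loop
vertex 0.99 1.937 -1.949
vertex 0.271 2.029 -1.865
vertex 0.655 2.503 -2.265
endloop
endfacet
facet normal 0.884 0.446 -0.139
outer loop
vertex 0.99 1.937 -1.949
vertex 0.655 2.503 -2.265
vertex 0.629 3.231 -0.095
endloop
endfacet
facet normal -0.904 -0.208 0.373
outer loop
vertex -1.303 -1.228 1.55
vertex -0.976 -2.167 1.82
vertex -0.885 -1.381 2.479
endloop
endfacet
facet normal -0.762 0.490 0.424
outer loop
vertex -1.303 -1.228 1.55
vertex -0.885 -1.381 2.479
vertex -0.644 -0.538 1.938
endloop
endfacet
facet normal -0.634 0.737 -0.234
outer loop
vertex -1.303 -1.228 1.55
vertex -0.644 -0.538 1.938
vertex -0.585 -0.803 0.944
endloop
endfacet
facet normal -0.697 0.192 -0.691
outer loop
vertex -1.303 -1.228 1.55
vertex -0.585 -0.803 0.944
vertex -0.79 -1.81 0.871
endloop
endfacet
facet normal -0.864 -0.392 -0.317
outer loop
vertex -1.303 -1.228 1.55
vertex -0.79 -1.81 0.871
vertex -0.976 -2.167 1.82
endloop
endfacet
facet normal -0.167 0.566 0.807
outer loop
vertex -0.644 -0.538 1.938
vertex -0.885 -1.381 2.479
vertex 0.09 -1.05 2.449
endloop
endfacet
facet normal -0.397 -0.562 0.726
outer loop
vertex -0.885 -1.381 2.479
vertex -0.976 -2.167 1.82
vertex -0.115 -2.057 2.376
endloop
endfacet
facet normal -0.330 -0.860 -0.388
outer loop
vertex -0.976 -2.167 1.82
vertex -0.79 -1.81 0.871
vertex -0.056 -2.322 1.382
endloop
endfacet
facet normal -0.059 0.084 -0.995
outer loop
vertex -0.79 -1.81 0.871
vertex -0.585 -0.803 0.944
vertex 0.185 -1.479 0.841
endloop
endfacet
facet normal 0.041 0.966 -0.255
outer loop
vertex -0.585 -0.803 0.944
vertex -0.644 -0.538 1.938
vertex 0.276 -0.693 1.5
endloop
endfacet
facet normal 0.697 -0.192 0.691
outer loop
vertex 0.603 -1.632 1.77
vertex 0.09 -1.05 2.449
vertex -0.115 -2.057 2.376
endloop
endfacet
facet normal 0.634 -0.737 0.234
outer loop
vertex 0.603 -1.632 1.77
vertex -0.115 -2.057 2.376
vertex -0.056 -2.322 1.382
endloop
endfacet
facet normal 0.762 -0.490 -0.424
outer loop
vertex 0.603 -1.632 1.77
vertex -0.056 -2.322 1.382
vertex 0.185 -1.479 0.841
endloop
endfacet
facet normal 0.904 0.208 -0.373
outer loop
vertex 0.603 -1.632 1.77
vertex 0.185 -1.479 0.841
vertex 0.276 -0.693 1.5
endloop
endfacet
facet normal 0.864 0.392 0.317
outer loop
vertex 0.603 -1.632 1.77
vertex 0.276 -0.693 1.5
vertex 0.09 -1.05 2.449
endloop
endfacet
facet normal 0.059 -0.084 0.995
outer loop
vertex -0.115 -2.057 2.376
vertex 0.09 -1.05 2.449
vertex -0.885 -1.381 2.479
endloop
endfacet
facet normal -0.041 -0.966 0.255
outer loop
vertex -0.056 -2.322 1.382
vertex -0.115 -2.057 2.376
vertex -0.976 -2.167 1.82
endloop
endfacet
facet normal 0.167 -0.566 -0.807
outer loop
vertex 0.185 -1.479 0.841
vertex -0.056 -2.322 1.382
vertex -0.79 -1.81 0.871
endloop
endfacet
facet normal 0.397 0.562 -0.726
outer loop
vertex 0.276 -0.693 1.5
vertex 0.185 -1.479 0.841
vertex -0.585 -0.803 0.944
endloop
endfacet
facet normal 0.330 0.860 0.388
outer loop
vertex 0.09 -1.05 2.449
vertex 0.276 -0.693 1.5
vertex -0.644 -0.538 1.938
endloop
endfacet

endsolid
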